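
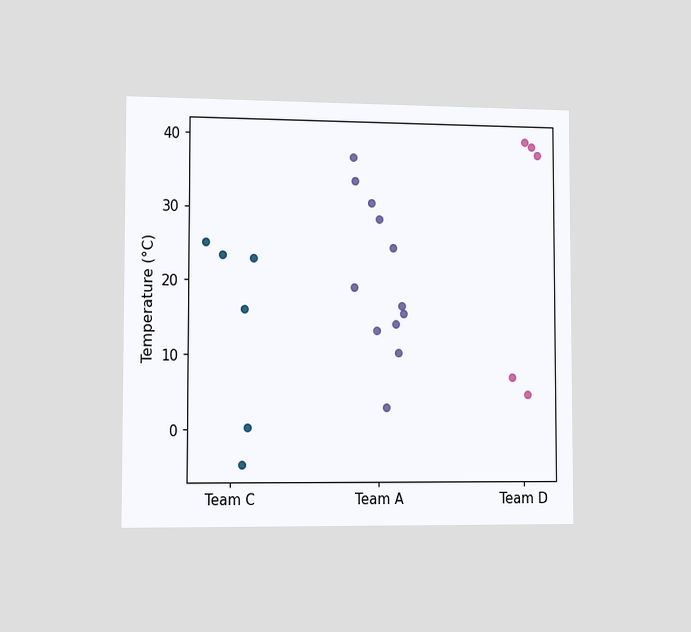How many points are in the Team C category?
The chart is viewed slightly from the left. Counting the markers in the Team C column gives 6.

6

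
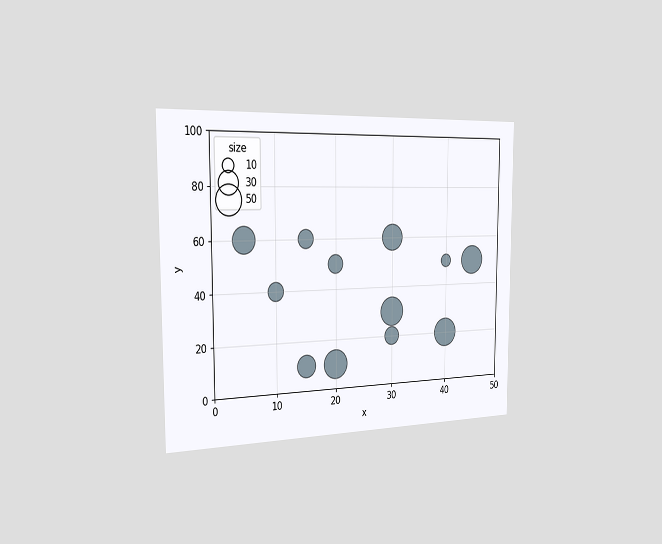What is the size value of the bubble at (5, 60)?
40

The chart is viewed slightly from the left. Matching the bubble at (5, 60) against the size legend gives 40.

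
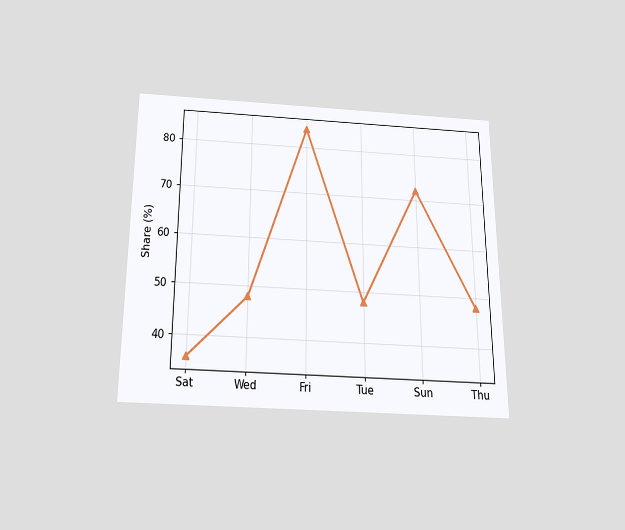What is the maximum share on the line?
The chart is viewed slightly from below. The highest point is at Fri, and reading across to the y-axis gives 84%.

84%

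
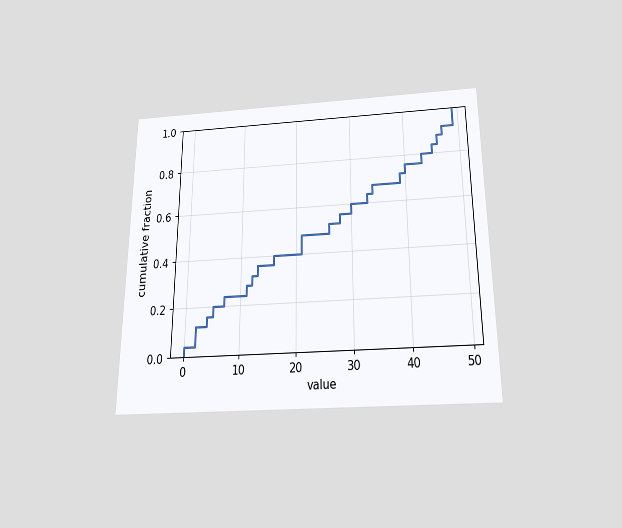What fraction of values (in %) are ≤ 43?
80%

The chart is viewed slightly from below. At x=43 the ECDF step is at 80%.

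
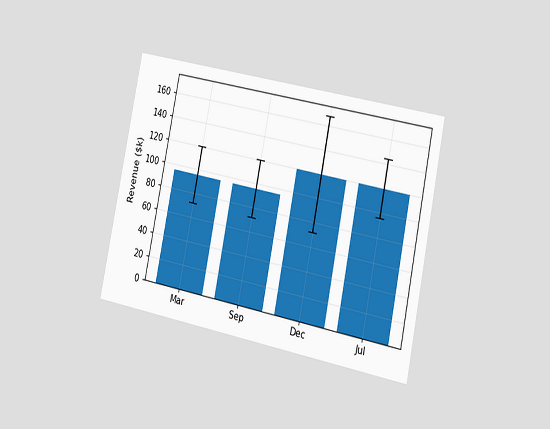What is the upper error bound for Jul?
The chart is tilted about 12° clockwise and viewed slightly from the right. The Jul bar's upper whisker reaches $144k.

$144k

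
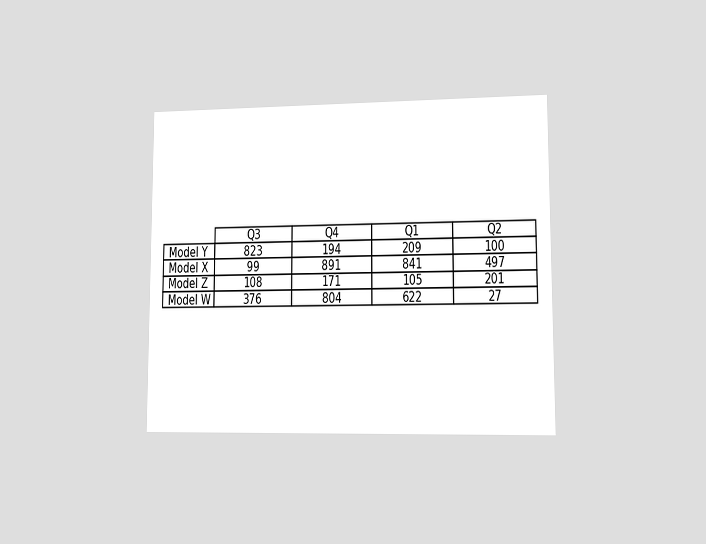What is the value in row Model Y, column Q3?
The chart is viewed at a slight angle. The (Model Y, Q3) cell reads 823.

823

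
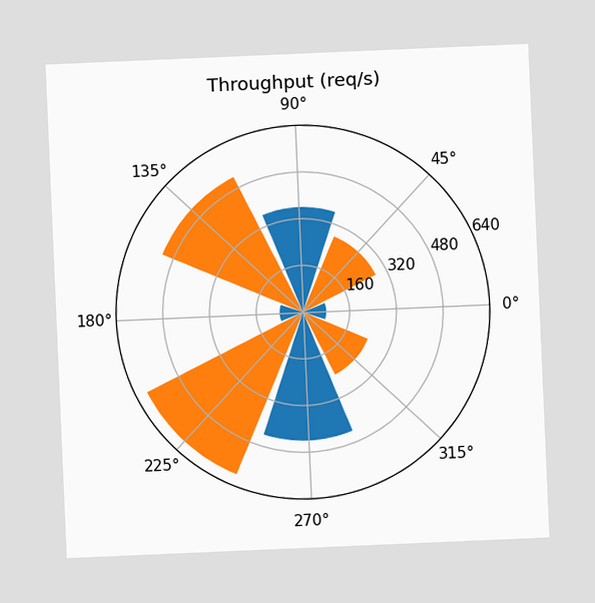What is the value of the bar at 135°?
520req/s

The chart is tilted about 2° counter-clockwise. The bar at 135° reaches 520req/s on the radial axis.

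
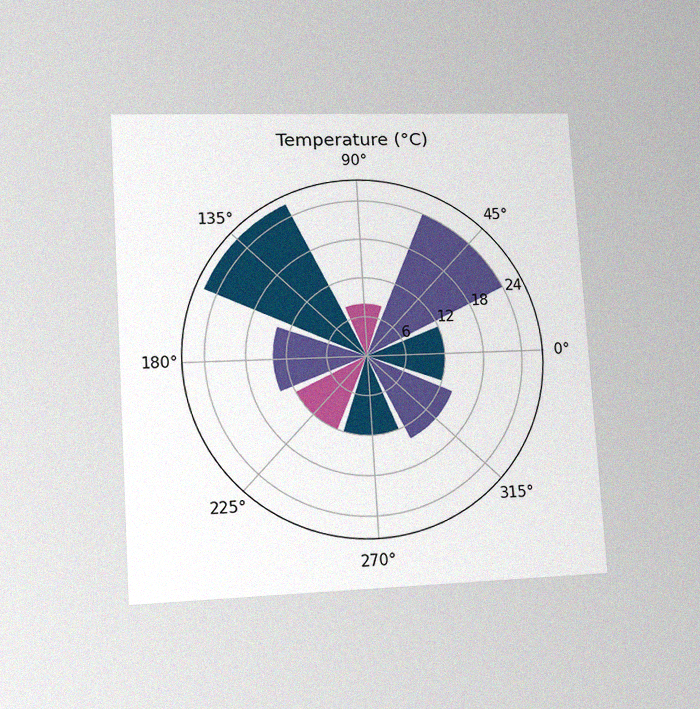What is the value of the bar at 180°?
14°C

The chart is tilted about 4° counter-clockwise and viewed at a slight angle, with some photo noise. The bar at 180° reaches 14°C on the radial axis.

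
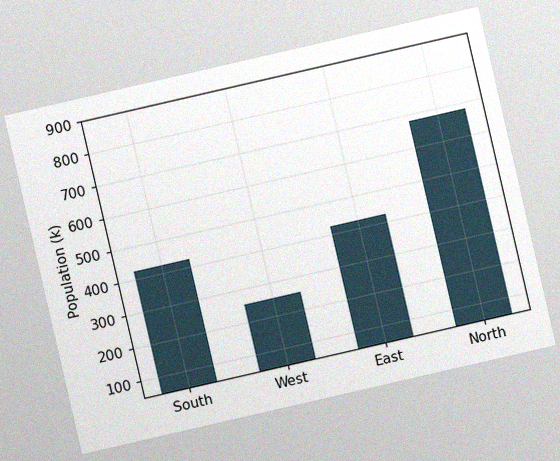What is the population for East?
The chart is tilted about 13° counter-clockwise, with some photo noise. Reading along the chart's y-axis, the East bar reaches 425k.

425k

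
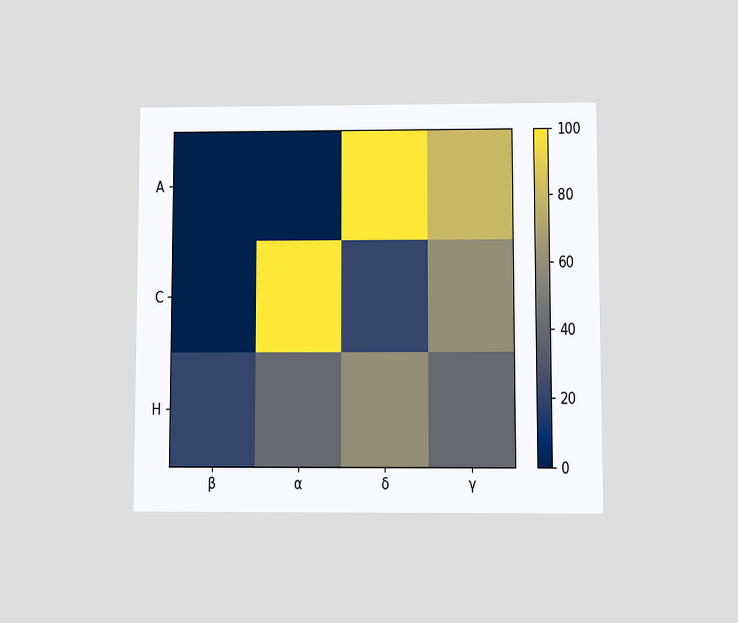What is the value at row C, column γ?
The chart is viewed at a slight angle. Matching cell (C, γ) against the colorbar gives 60.

60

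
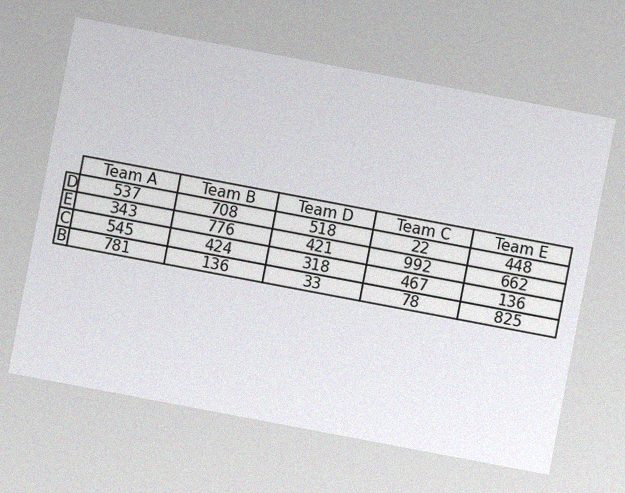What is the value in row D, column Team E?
448

The chart is tilted about 11° clockwise, with some photo noise. The (D, Team E) cell reads 448.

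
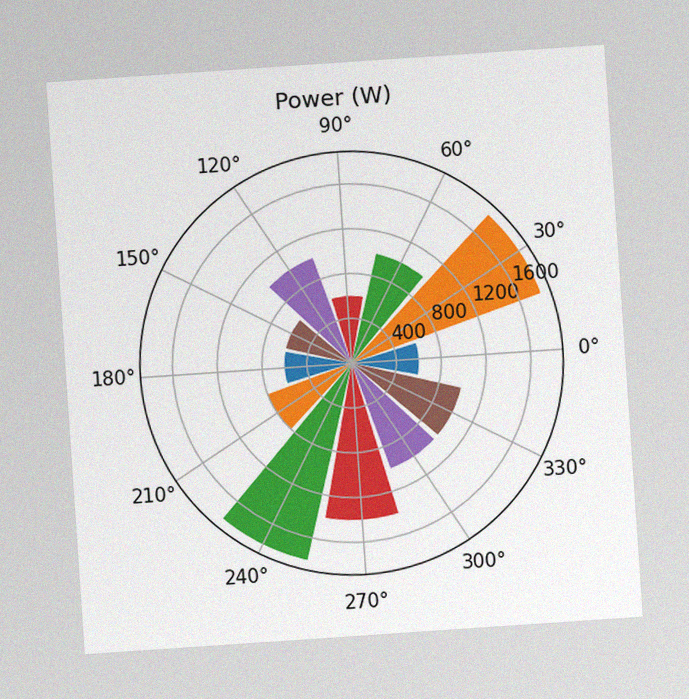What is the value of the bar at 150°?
600W

The chart is tilted about 4° counter-clockwise, with some photo noise. The bar at 150° reaches 600W on the radial axis.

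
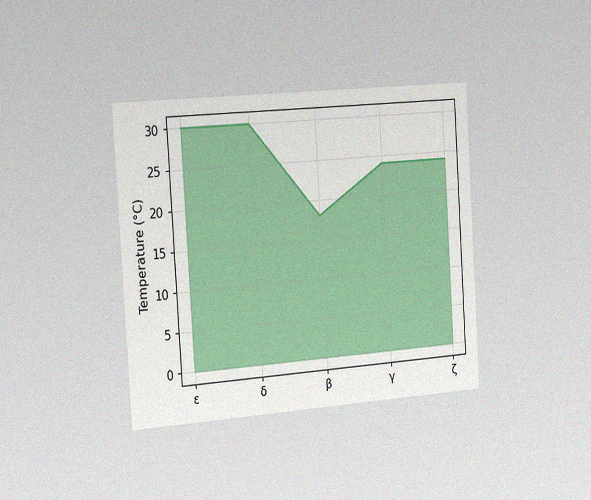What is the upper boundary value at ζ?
24°C

The chart is tilted about 4° counter-clockwise and viewed slightly from the left, with some photo noise. At ζ the upper boundary is at 24°C.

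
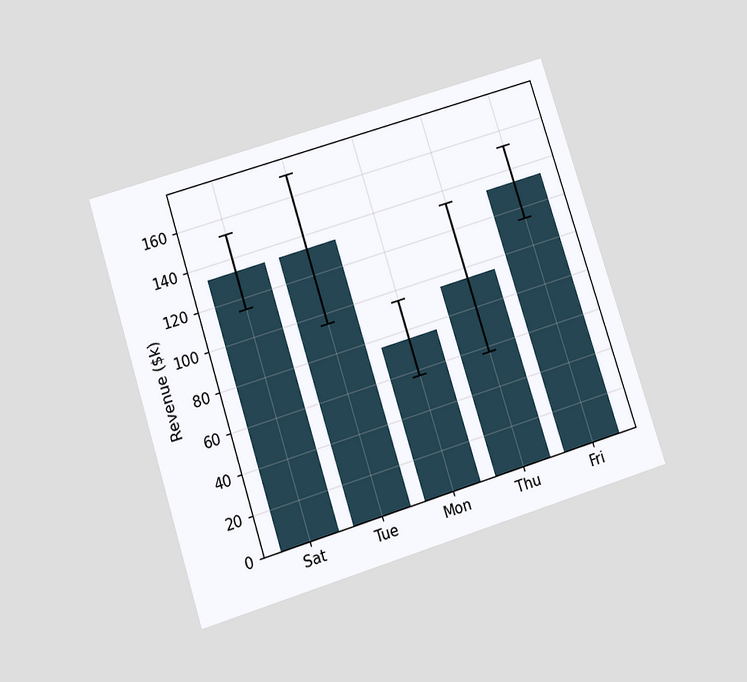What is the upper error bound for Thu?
$133k

The chart is tilted about 17° counter-clockwise and viewed at a slight angle. The Thu bar's upper whisker reaches $133k.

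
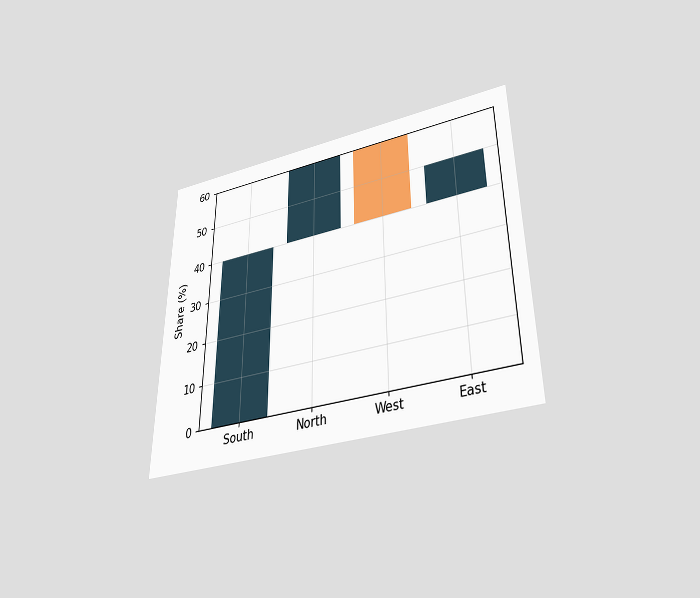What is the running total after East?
The chart is viewed slightly from below. After East the running total reaches 50%.

50%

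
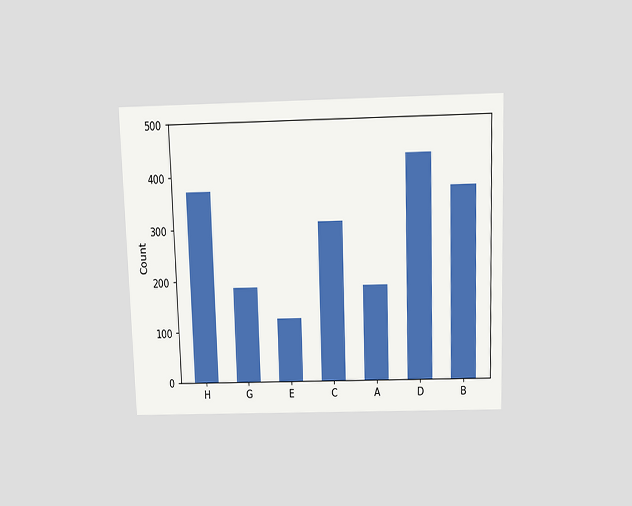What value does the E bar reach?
The chart is viewed slightly from above. Reading along the chart's y-axis, the E bar reaches 124.

124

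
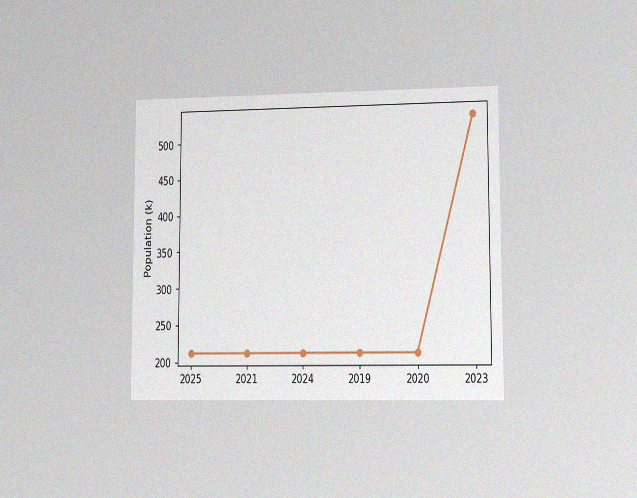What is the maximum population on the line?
530k

The chart is viewed at a slight angle, with some photo noise. The highest point is at 2023, and reading across to the y-axis gives 530k.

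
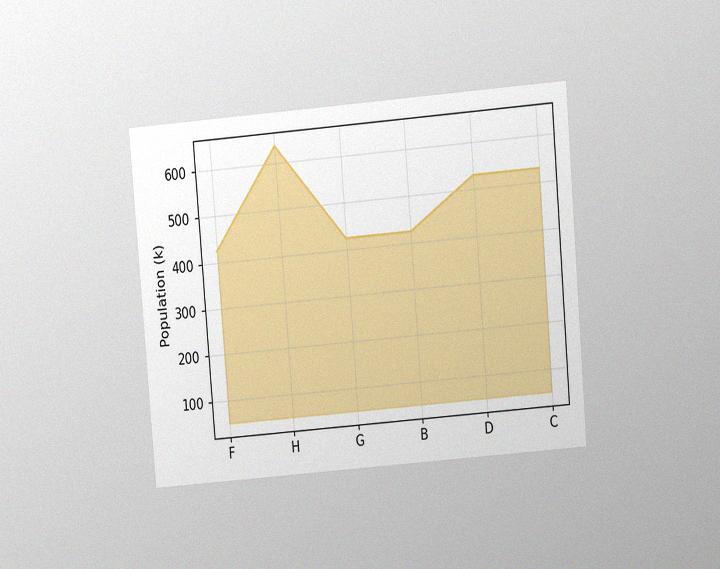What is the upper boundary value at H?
636k

The chart is tilted about 5° counter-clockwise and viewed at a slight angle, with some photo noise. At H the upper boundary is at 636k.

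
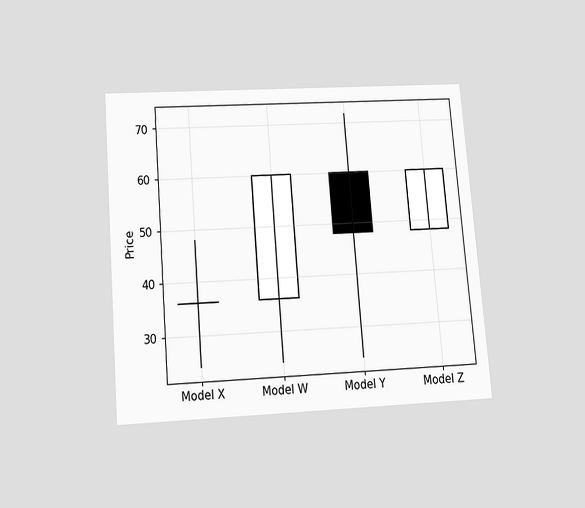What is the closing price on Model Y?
The chart is tilted about 5° counter-clockwise and viewed slightly from below. The Model Y candle closes at 48.

48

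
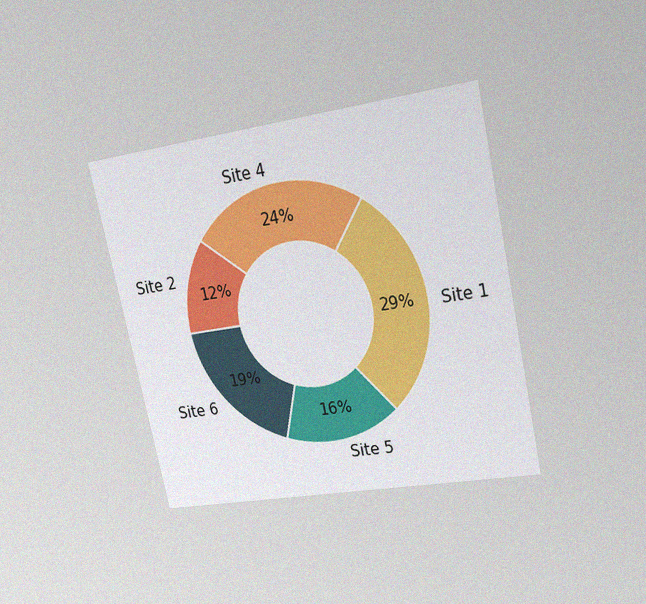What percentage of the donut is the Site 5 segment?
16%

The chart is tilted about 12° counter-clockwise and viewed at a slight angle, with some photo noise. The Site 5 segment takes up 16% of the ring.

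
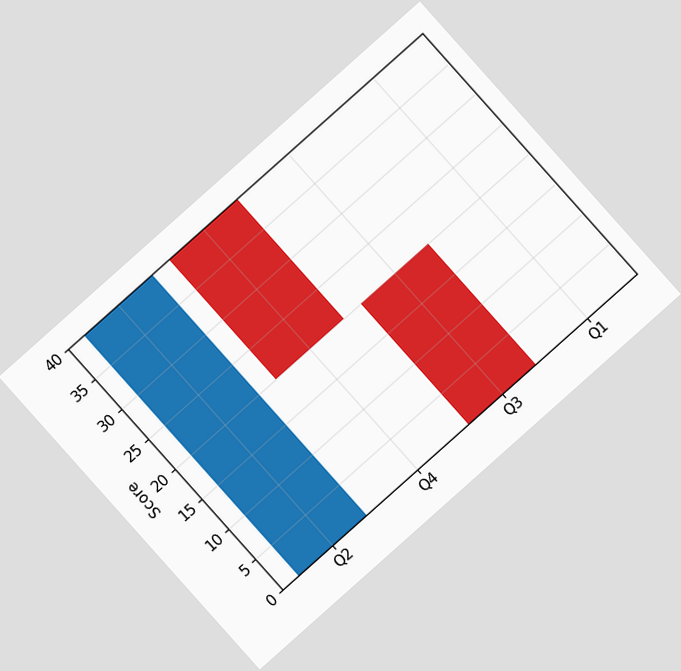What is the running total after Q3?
0

The chart is tilted about 42° counter-clockwise. After Q3 the running total reaches 0.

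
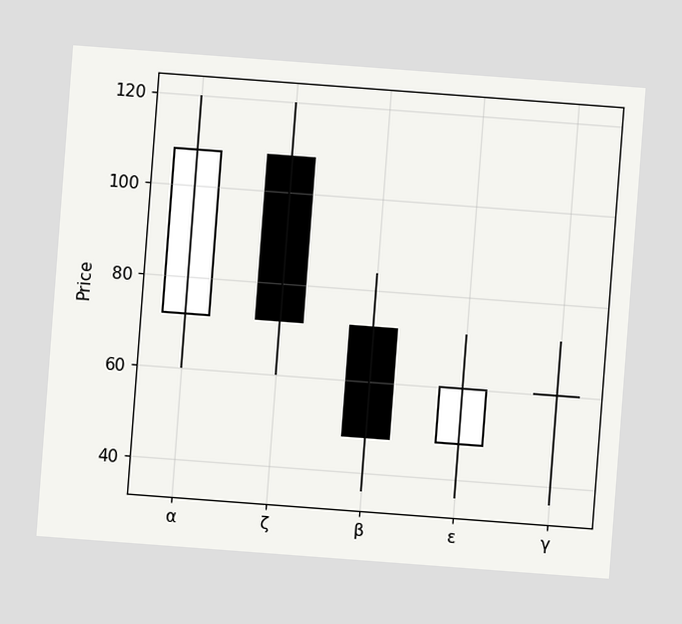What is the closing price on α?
108

The chart is tilted about 4° clockwise. The α candle closes at 108.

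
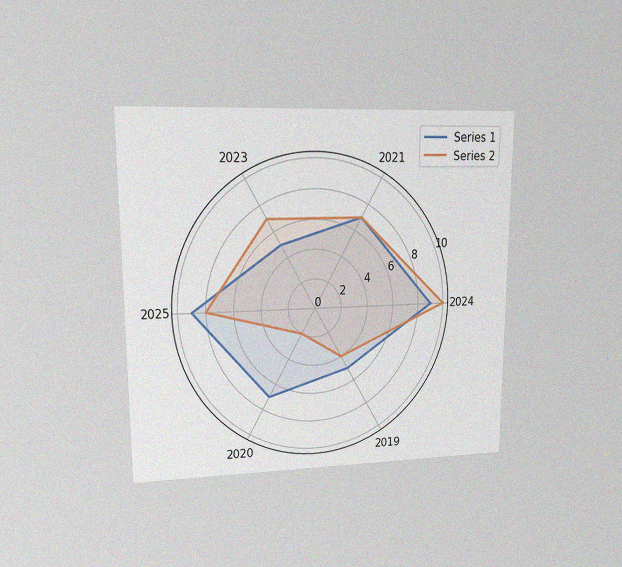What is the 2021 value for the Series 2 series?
7

The chart is viewed at a slight angle, with some photo noise. On the 2021 axis, Series 2 reaches 7.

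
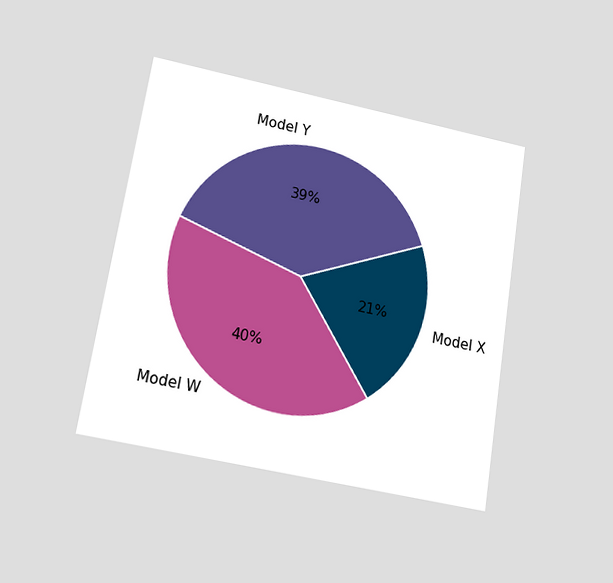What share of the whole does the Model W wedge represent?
40%

The chart is tilted about 9° clockwise and viewed at a slight angle. The Model W slice takes up 40% of the pie.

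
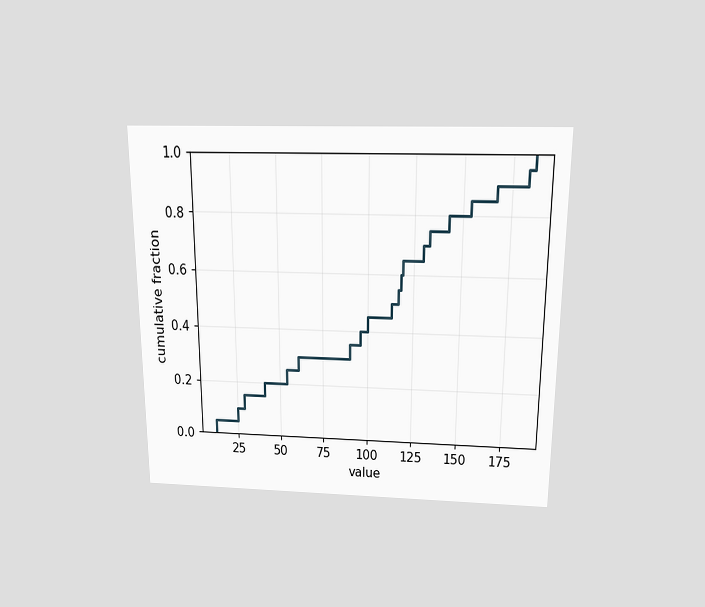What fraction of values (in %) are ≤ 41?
20%

The chart is viewed slightly from above. At x=41 the ECDF step is at 20%.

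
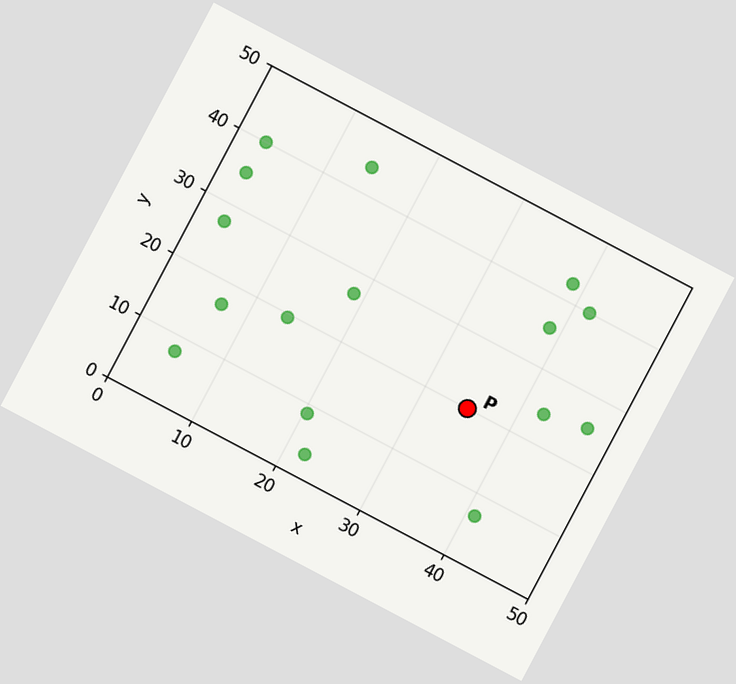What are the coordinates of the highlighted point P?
The chart is tilted about 28° clockwise. Following the gridlines from P to each axis, P sits at (35, 20).

(35, 20)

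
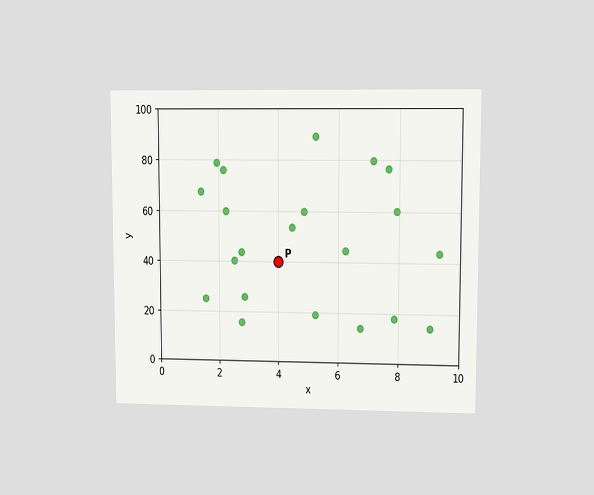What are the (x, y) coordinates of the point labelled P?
(4, 40)

The chart is viewed at a slight angle. Following the gridlines from P to each axis, P sits at (4, 40).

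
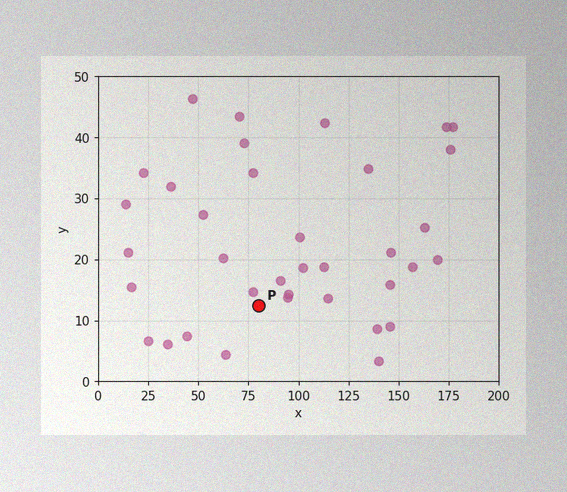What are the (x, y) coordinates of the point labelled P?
(80, 12.5)

The image has some photo noise and uneven lighting. Following the gridlines from P to each axis, P sits at (80, 12.5).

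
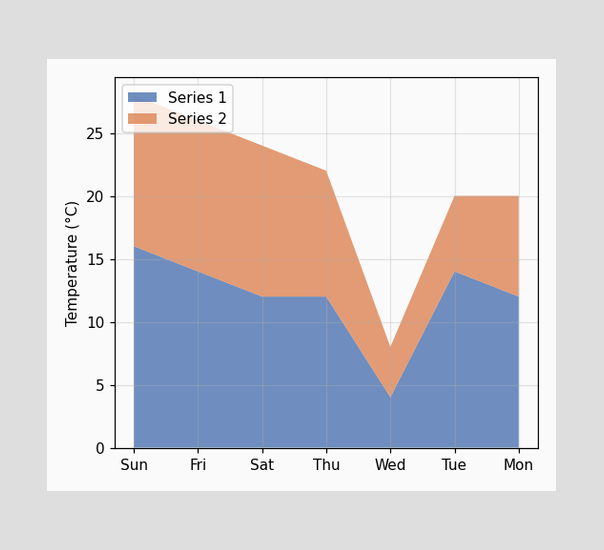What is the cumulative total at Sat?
24°C

The stacked total at Sat reaches 24°C.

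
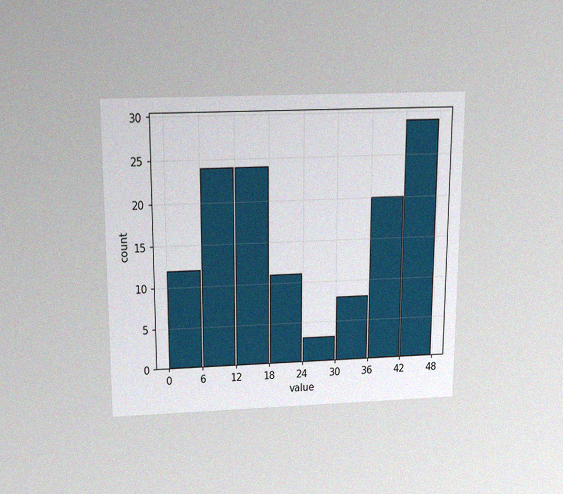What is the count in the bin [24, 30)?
The chart is viewed slightly from above, with some photo noise. The [24, 30) bin has height 3.

3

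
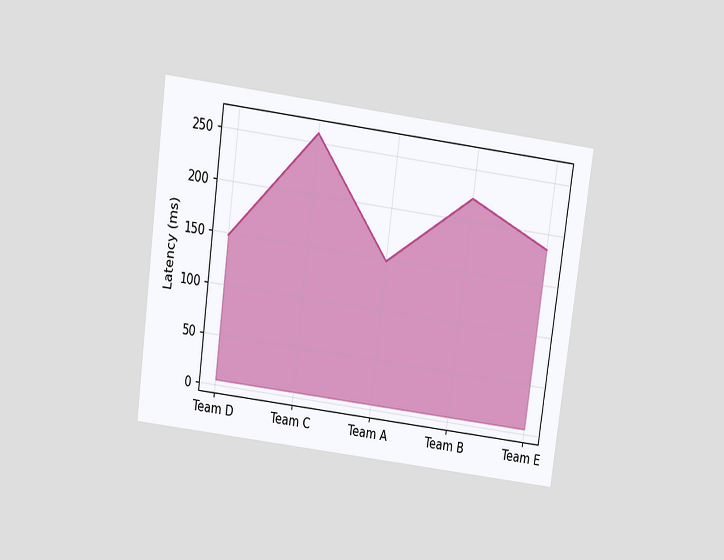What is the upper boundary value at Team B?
222ms

The chart is tilted about 8° clockwise and viewed slightly from above. At Team B the upper boundary is at 222ms.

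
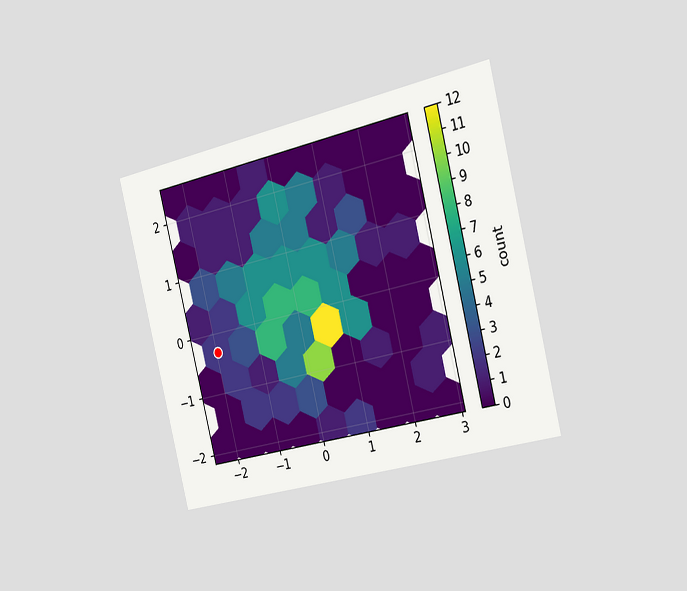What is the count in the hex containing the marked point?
The chart is tilted about 14° counter-clockwise and viewed slightly from the right. The marked hex reads 2 on the colorbar.

2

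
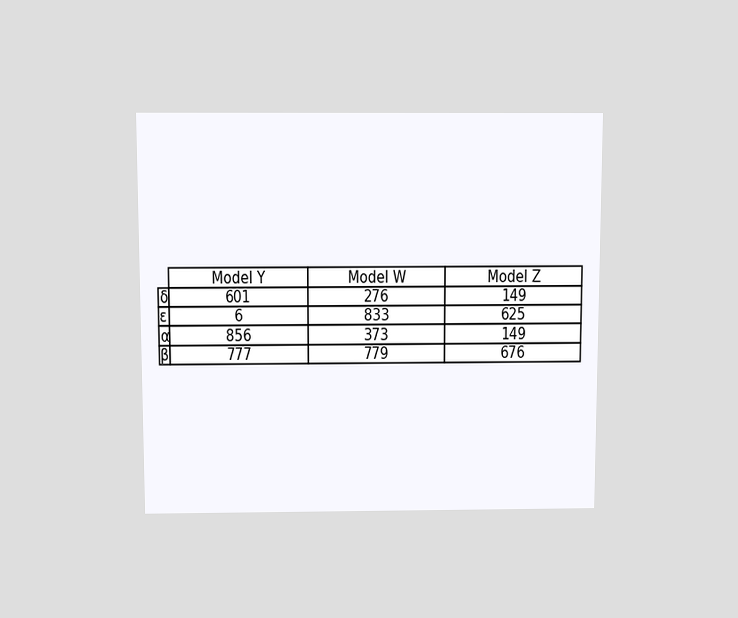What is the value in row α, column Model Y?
The chart is viewed slightly from above. The (α, Model Y) cell reads 856.

856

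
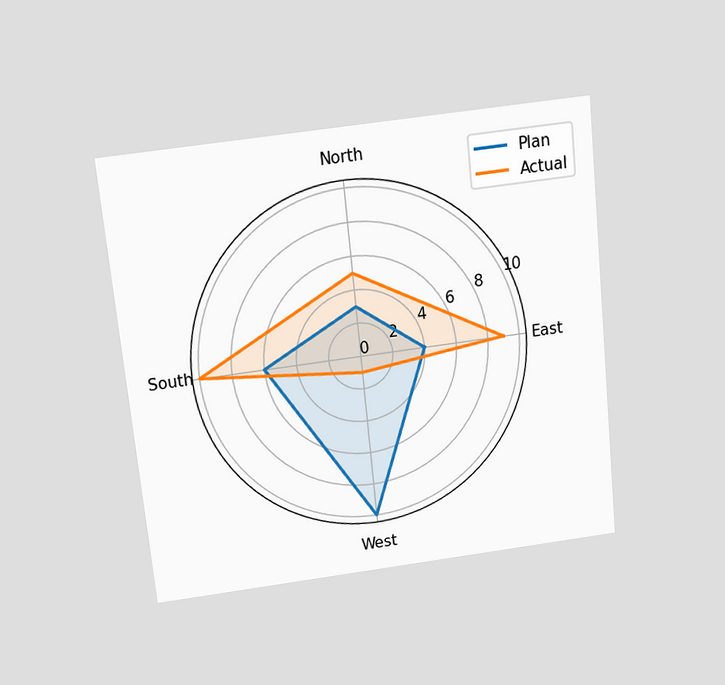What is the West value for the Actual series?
The chart is tilted about 6° counter-clockwise and viewed slightly from above. On the West axis, Actual reaches 1.

1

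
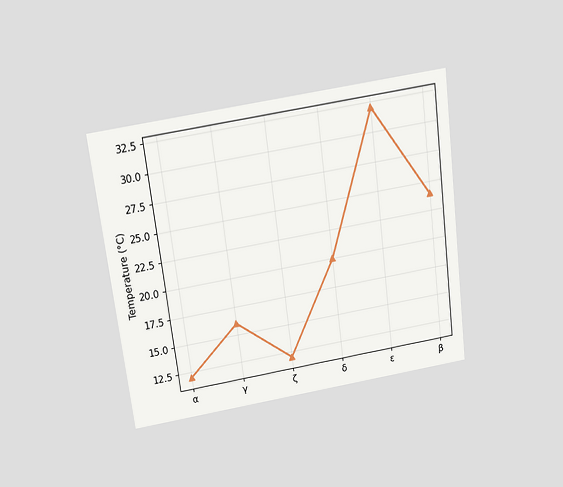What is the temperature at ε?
32°C

The chart is tilted about 7° counter-clockwise and viewed slightly from above. At ε, the line is at 32°C.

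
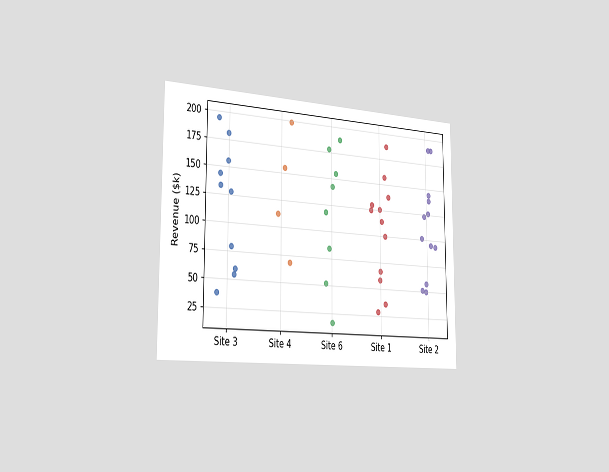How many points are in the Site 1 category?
12

The chart is viewed slightly from the left. Counting the markers in the Site 1 column gives 12.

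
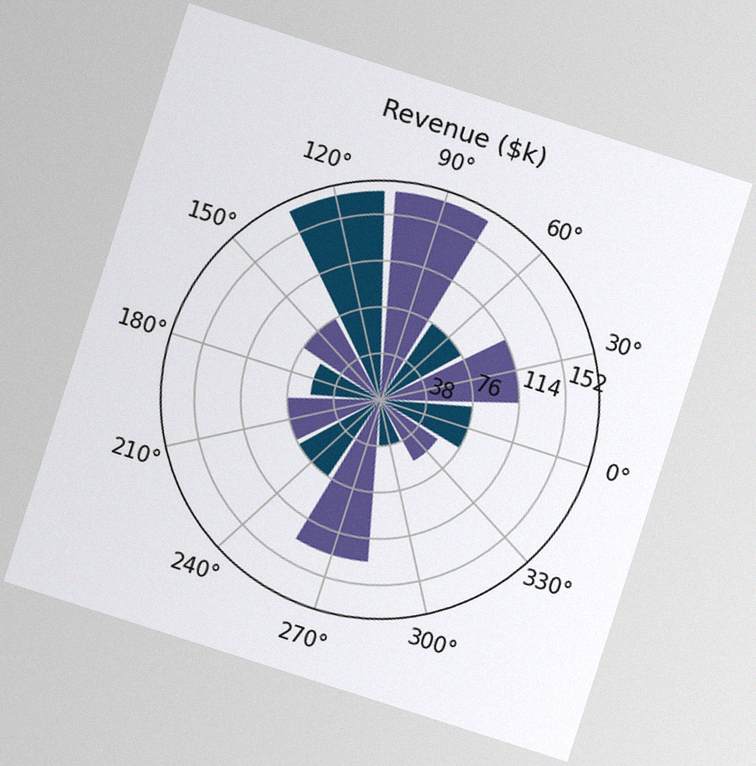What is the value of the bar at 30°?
The chart is tilted about 18° clockwise, with some photo noise. The bar at 30° reaches $114k on the radial axis.

$114k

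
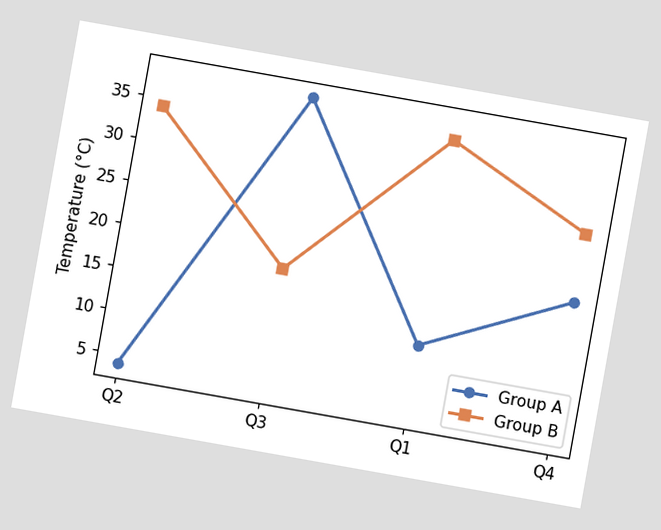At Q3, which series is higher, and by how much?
Group A, by 20°C

The chart is tilted about 10° clockwise. At Q3, Group A sits above the other line by 20°C.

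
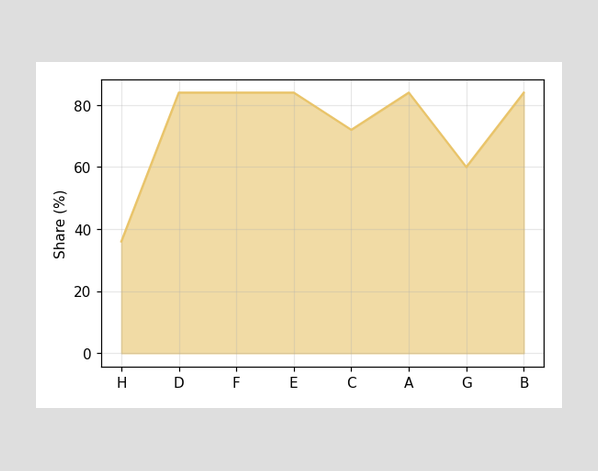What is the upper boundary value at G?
60%

At G the upper boundary is at 60%.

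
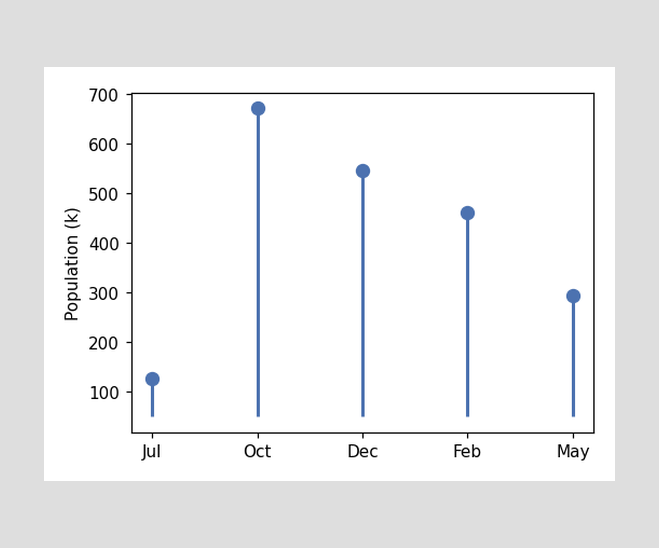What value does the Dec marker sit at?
The Dec marker sits at 546k.

546k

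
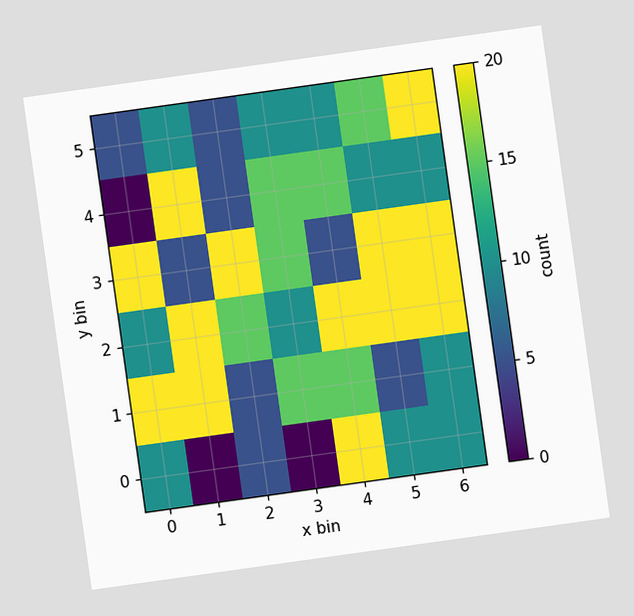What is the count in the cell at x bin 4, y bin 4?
The chart is tilted about 8° counter-clockwise. Matching the cell (4, 4) against the colorbar gives 15.

15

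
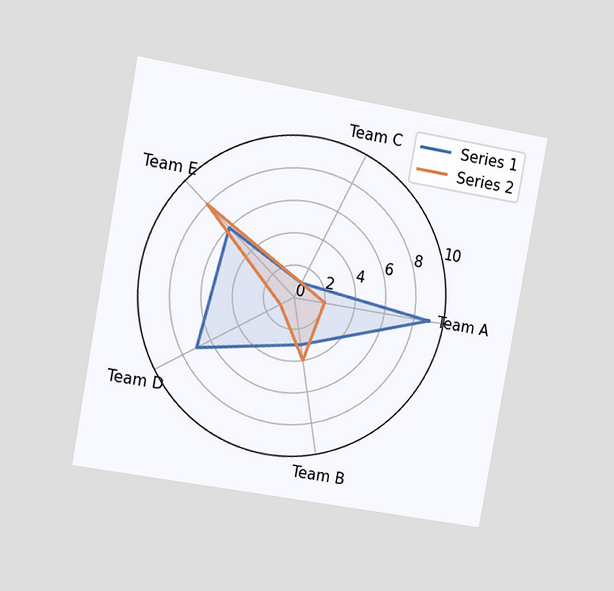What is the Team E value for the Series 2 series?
8

The chart is tilted about 10° clockwise and viewed slightly from the left. On the Team E axis, Series 2 reaches 8.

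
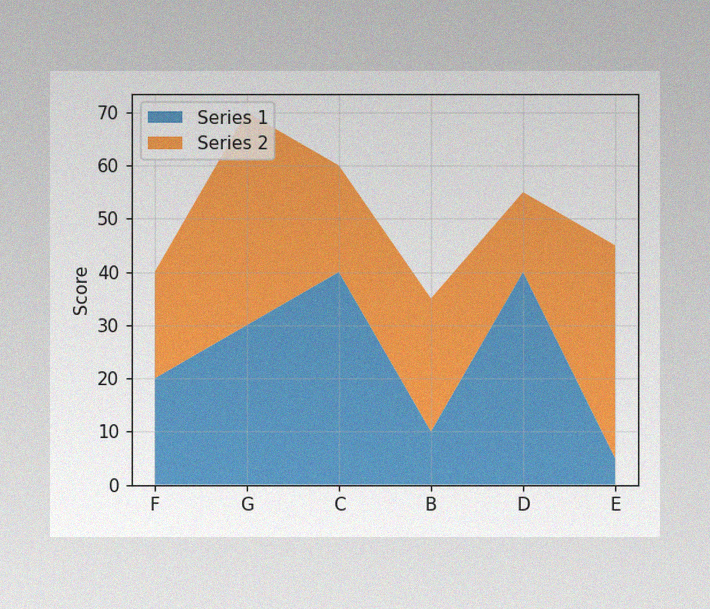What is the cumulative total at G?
The image has some photo noise and uneven lighting. The stacked total at G reaches 70.

70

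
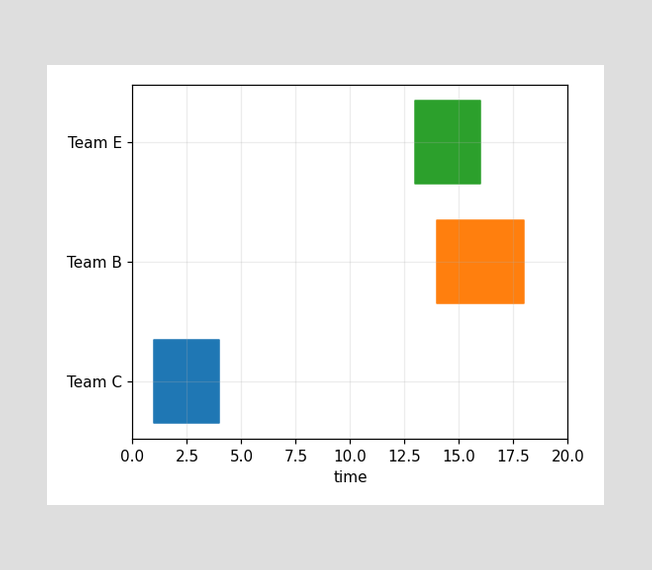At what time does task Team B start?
The Team B bar begins at t=14.

14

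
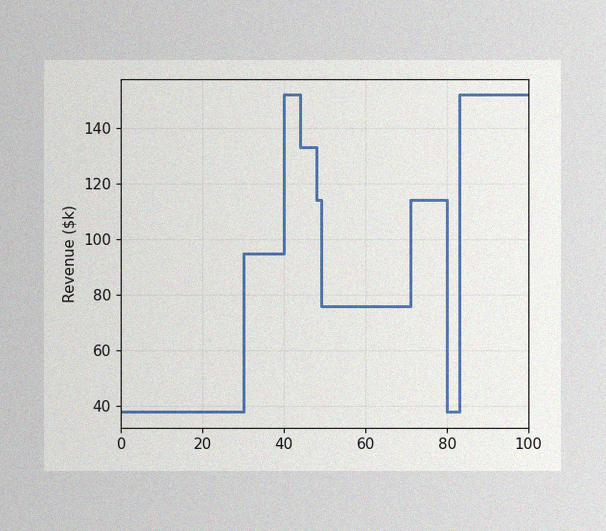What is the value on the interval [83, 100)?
The image has some photo noise and uneven lighting. On [83, 100) the step sits at $152k.

$152k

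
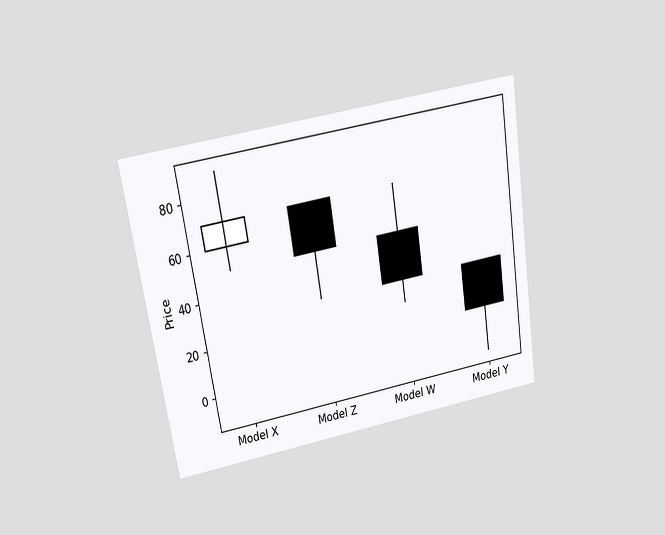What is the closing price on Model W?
30

The chart is tilted about 9° counter-clockwise and viewed slightly from above. The Model W candle closes at 30.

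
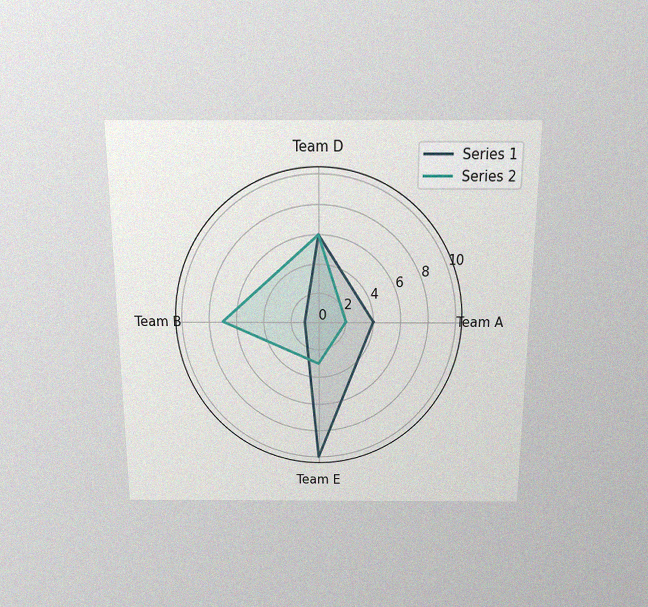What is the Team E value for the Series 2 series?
The chart is viewed slightly from above, with some photo noise. On the Team E axis, Series 2 reaches 3.

3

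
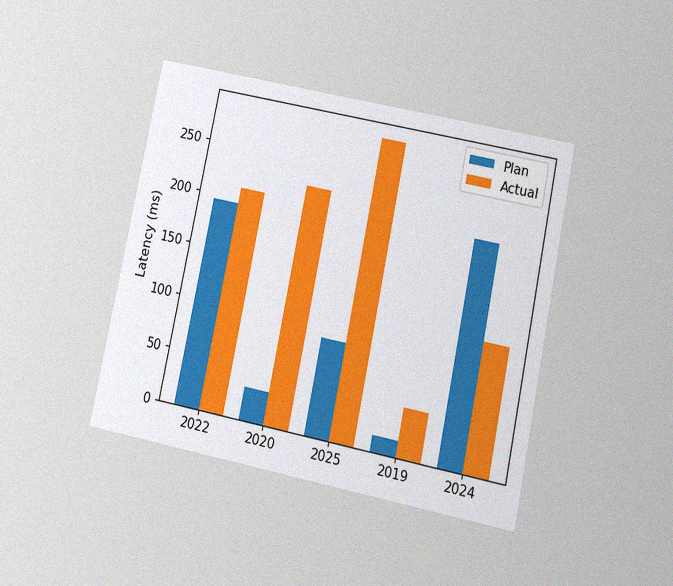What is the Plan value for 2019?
The chart is tilted about 12° clockwise and viewed at a slight angle, with some photo noise. The Plan bar at 2019 reaches 15ms on the y-axis.

15ms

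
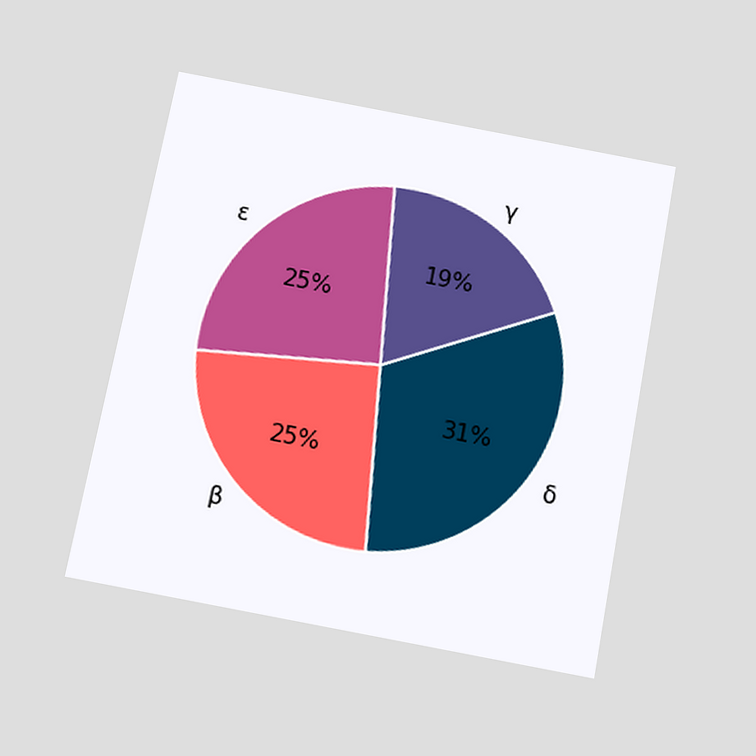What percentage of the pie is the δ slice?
31%

The chart is tilted about 11° clockwise and viewed slightly from below. The δ slice takes up 31% of the pie.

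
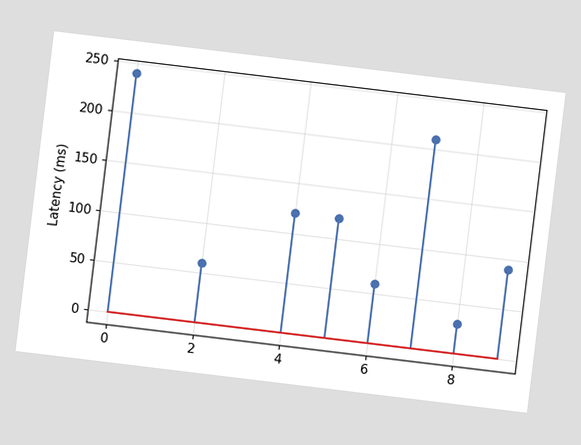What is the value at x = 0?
240ms

The chart is tilted about 7° clockwise. The stem at x=0 reaches 240ms.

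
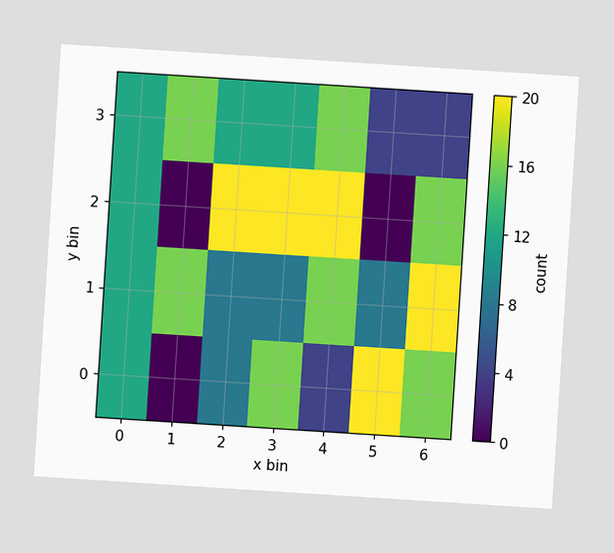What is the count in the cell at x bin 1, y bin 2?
The chart is tilted about 4° clockwise. Matching the cell (1, 2) against the colorbar gives 0.

0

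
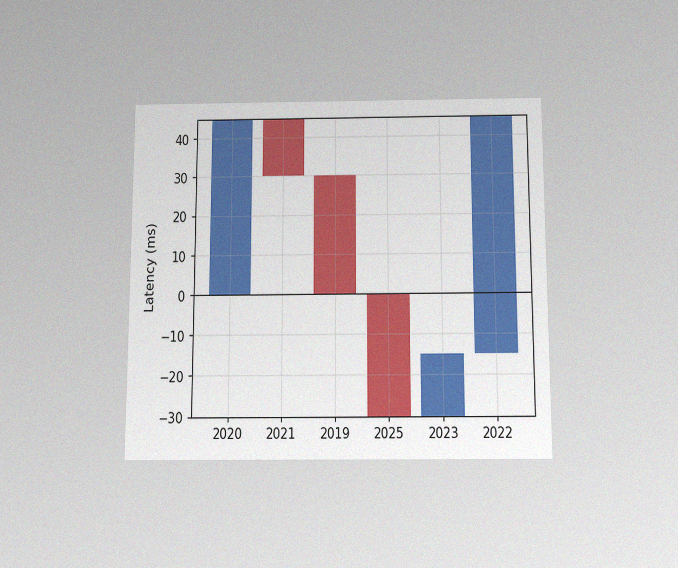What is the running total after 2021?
The chart is viewed slightly from below, with some photo noise. After 2021 the running total reaches 30ms.

30ms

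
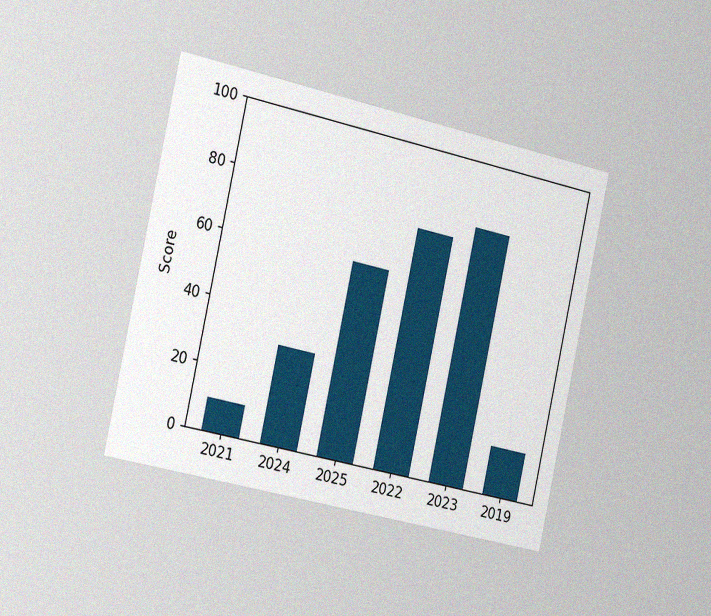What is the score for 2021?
10

The chart is tilted about 12° clockwise and viewed slightly from the left, with some photo noise. Reading along the chart's y-axis, the 2021 bar reaches 10.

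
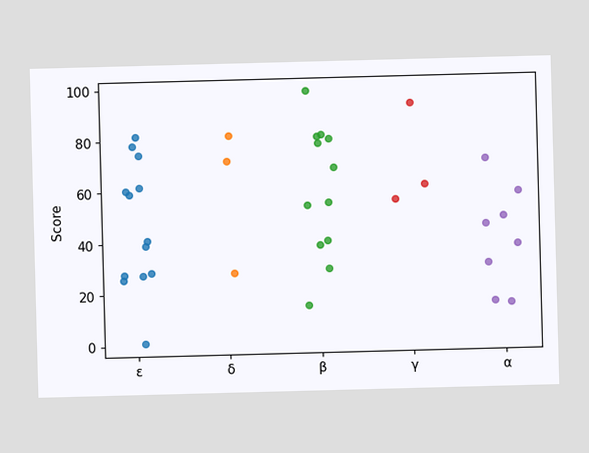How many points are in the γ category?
3

Counting the markers in the γ column gives 3.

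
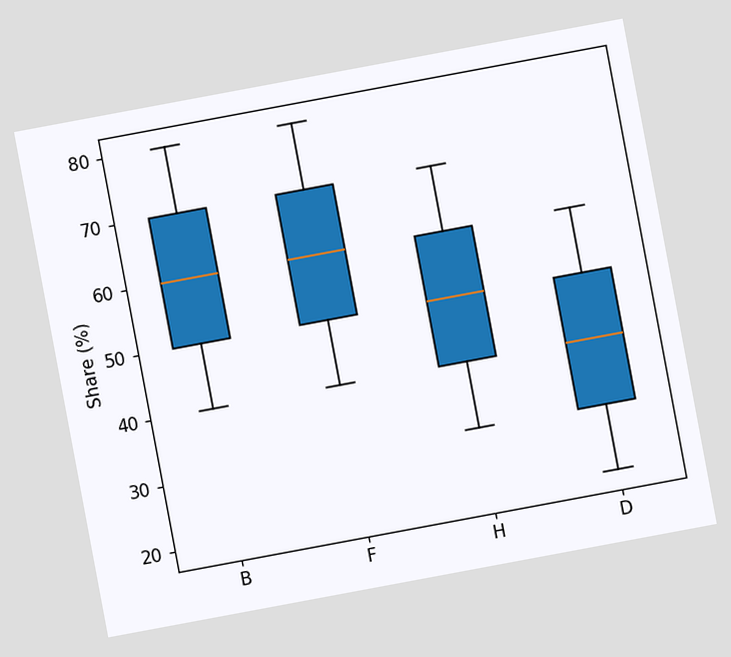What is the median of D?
40%

The chart is tilted about 11° counter-clockwise. The median line in the D box sits at 40%.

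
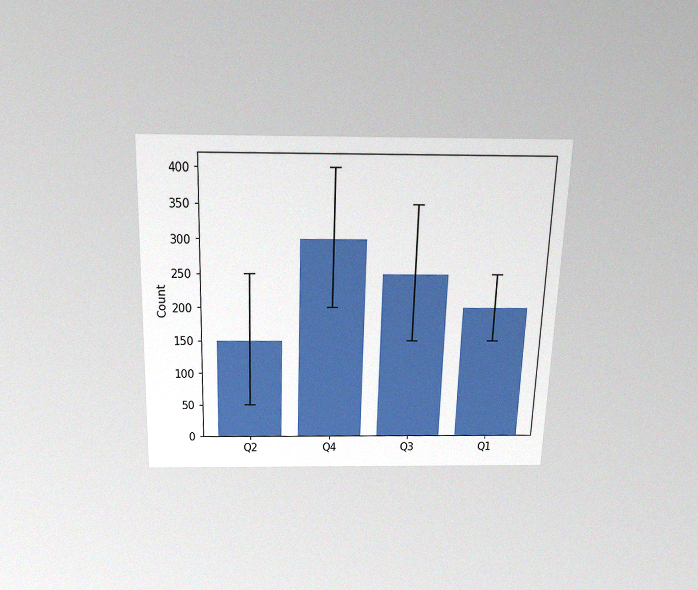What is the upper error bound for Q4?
400

The chart is viewed slightly from above, with some photo noise. The Q4 bar's upper whisker reaches 400.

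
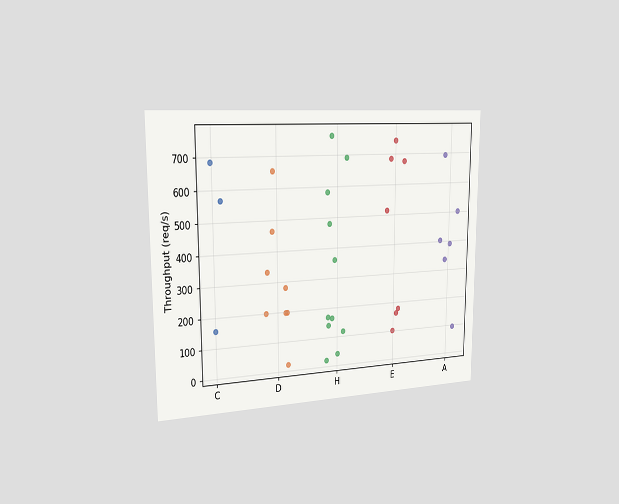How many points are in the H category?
11

The chart is viewed slightly from the left. Counting the markers in the H column gives 11.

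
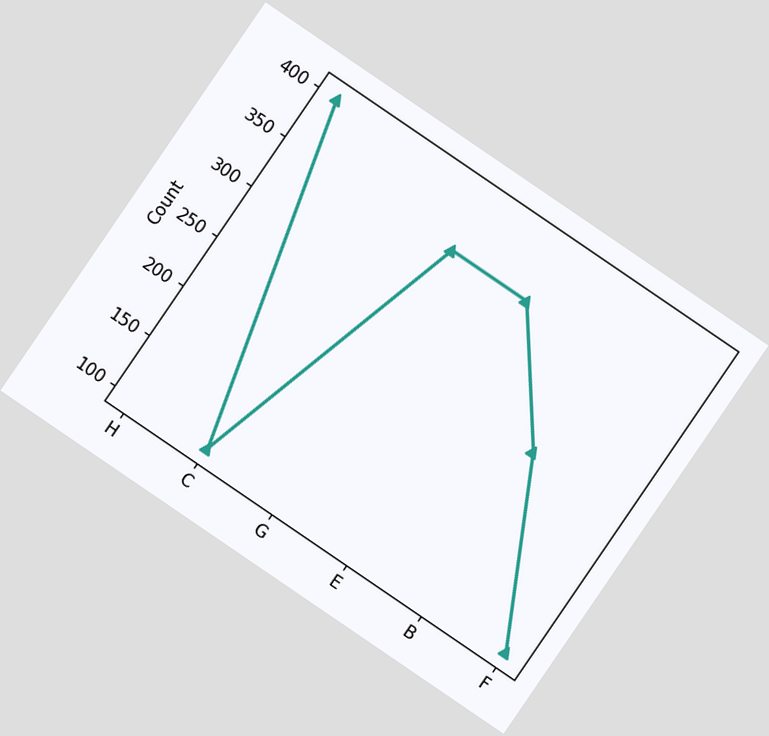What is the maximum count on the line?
400

The chart is tilted about 34° clockwise. The highest point is at H, and reading across to the y-axis gives 400.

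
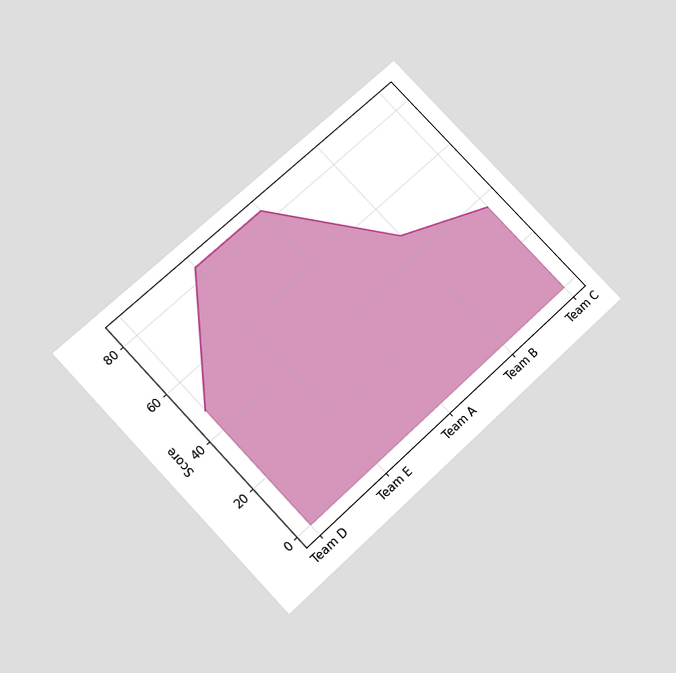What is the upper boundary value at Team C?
The chart is tilted about 43° counter-clockwise and viewed slightly from below. At Team C the upper boundary is at 36.

36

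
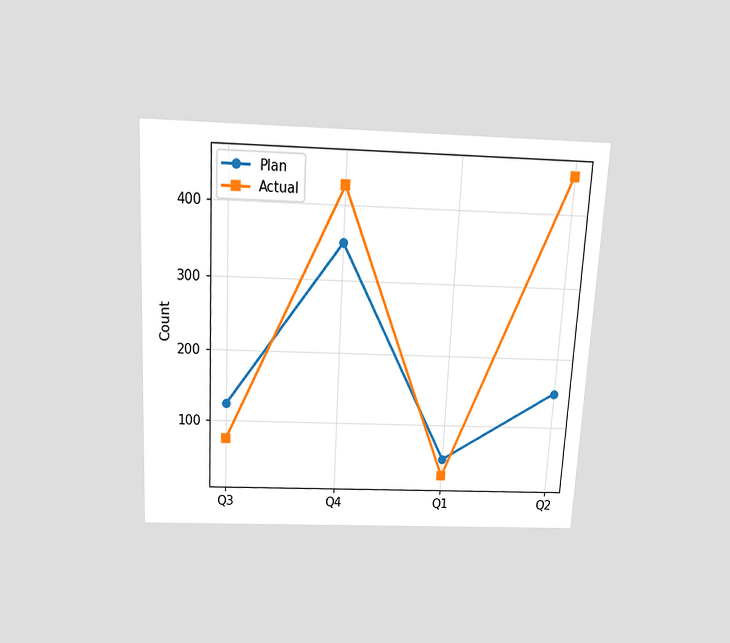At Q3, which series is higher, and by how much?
The chart is tilted about 3° clockwise and viewed slightly from above. At Q3, Plan sits above the other line by 50.

Plan, by 50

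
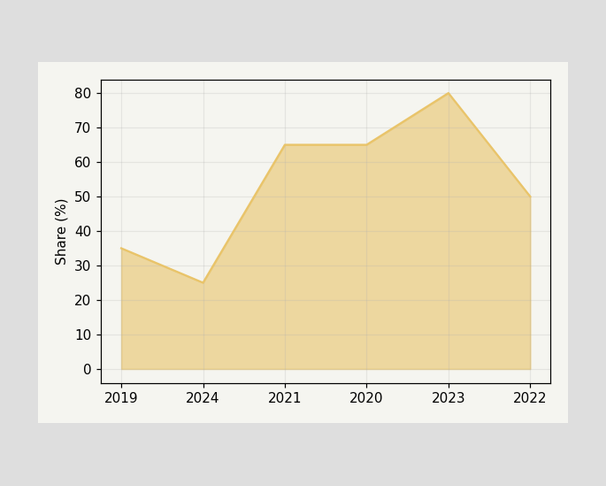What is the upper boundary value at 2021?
65%

At 2021 the upper boundary is at 65%.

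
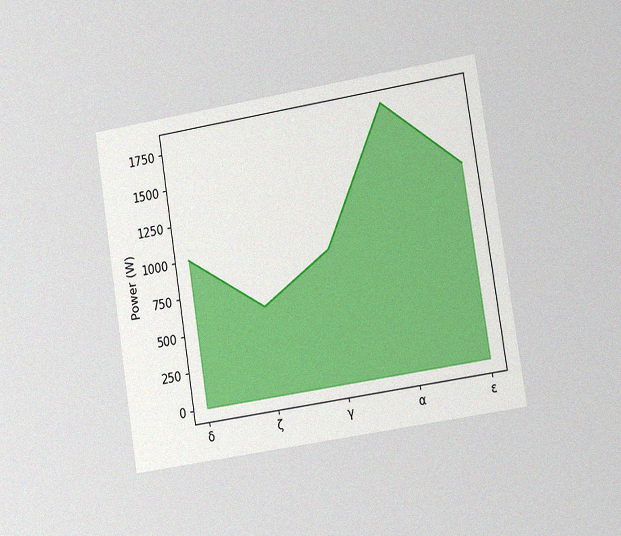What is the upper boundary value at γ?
The chart is tilted about 9° counter-clockwise and viewed slightly from the right, with some photo noise. At γ the upper boundary is at 900W.

900W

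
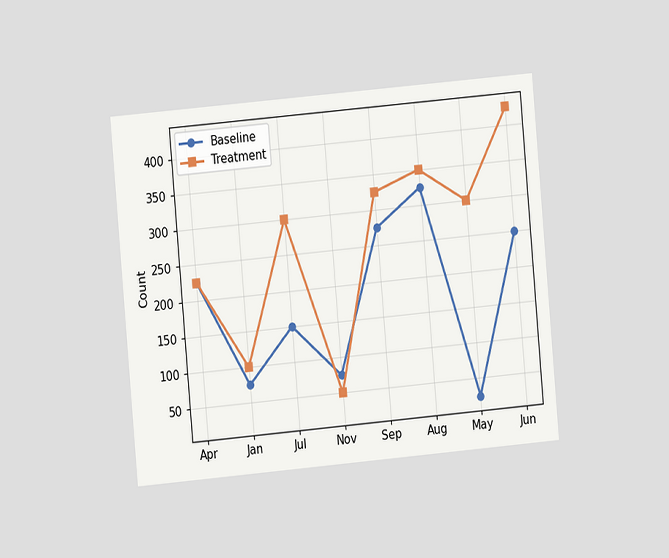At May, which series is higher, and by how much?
Treatment, by 275

The chart is tilted about 5° counter-clockwise and viewed at a slight angle. At May, Treatment sits above the other line by 275.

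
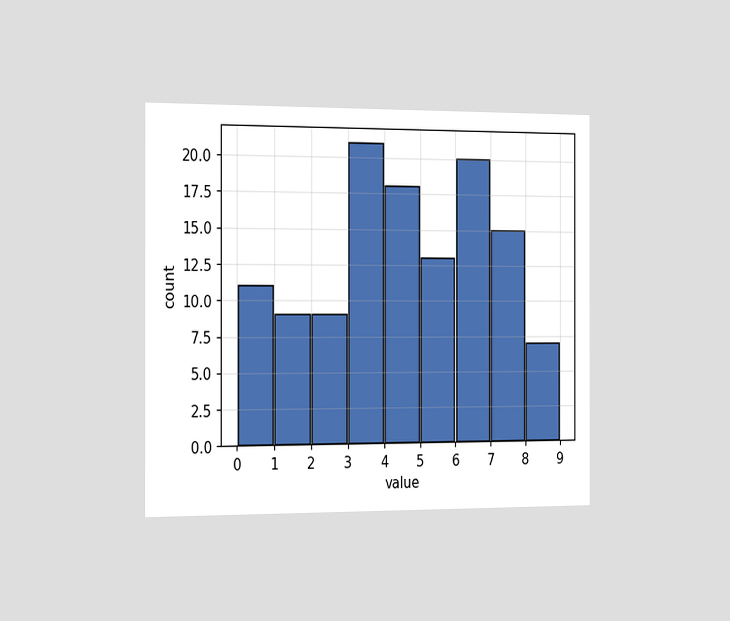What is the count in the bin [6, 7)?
20

The chart is viewed slightly from the left. The [6, 7) bin has height 20.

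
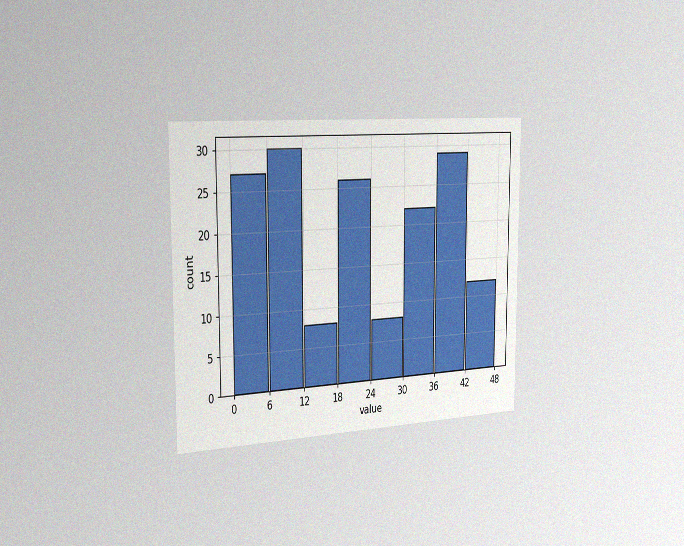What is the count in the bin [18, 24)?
The chart is viewed slightly from the left, with some photo noise. The [18, 24) bin has height 26.

26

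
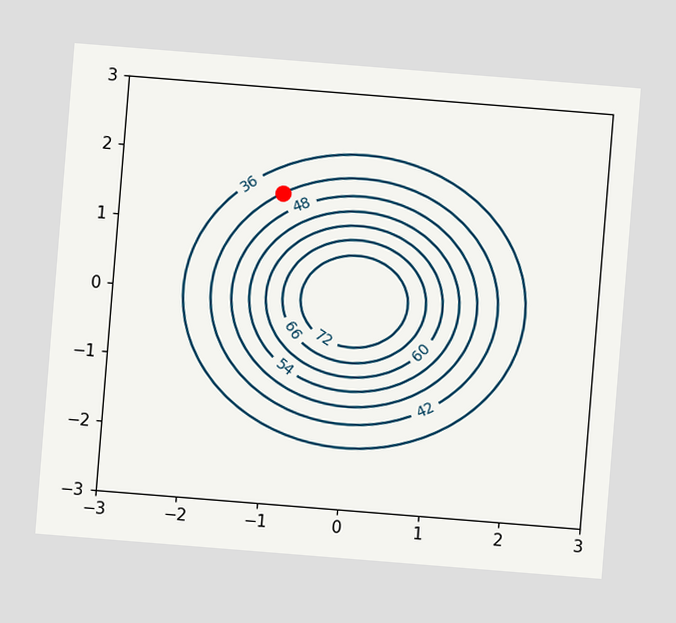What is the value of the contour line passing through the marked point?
The chart is tilted about 5° clockwise. The marked point sits on the contour labelled 42.

42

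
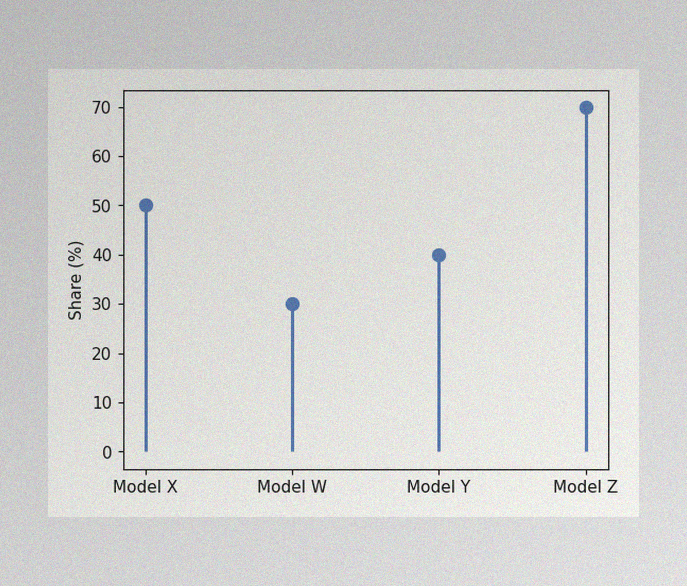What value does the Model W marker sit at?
The image has some photo noise and uneven lighting. The Model W marker sits at 30%.

30%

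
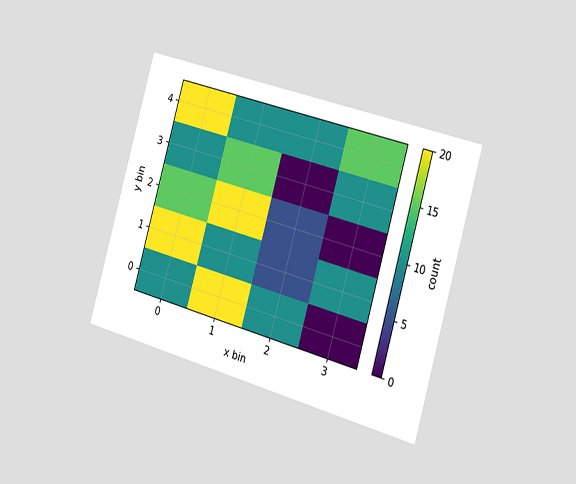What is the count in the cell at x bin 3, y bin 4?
The chart is tilted about 16° clockwise and viewed slightly from the right. Matching the cell (3, 4) against the colorbar gives 15.

15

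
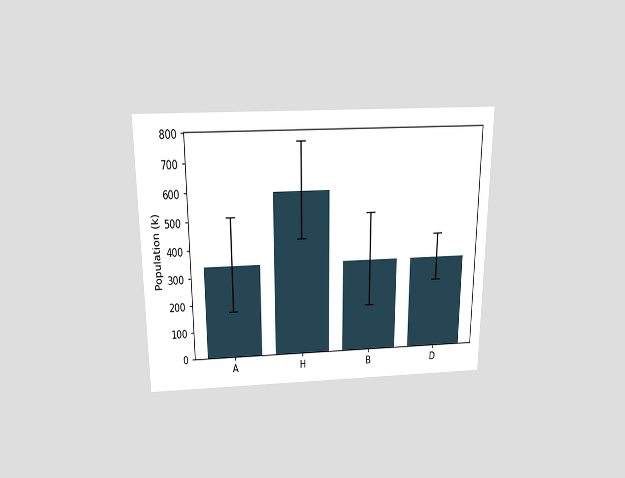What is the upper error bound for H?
The chart is viewed slightly from above. The H bar's upper whisker reaches 765k.

765k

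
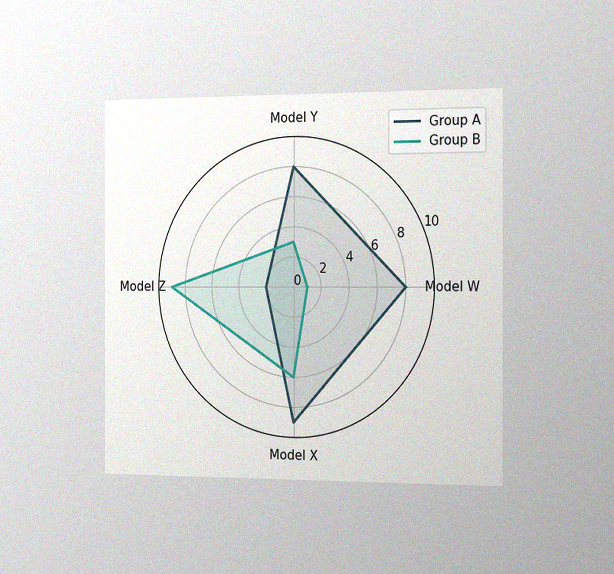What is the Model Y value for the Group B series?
3

The chart is viewed slightly from the right, with some photo noise. On the Model Y axis, Group B reaches 3.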